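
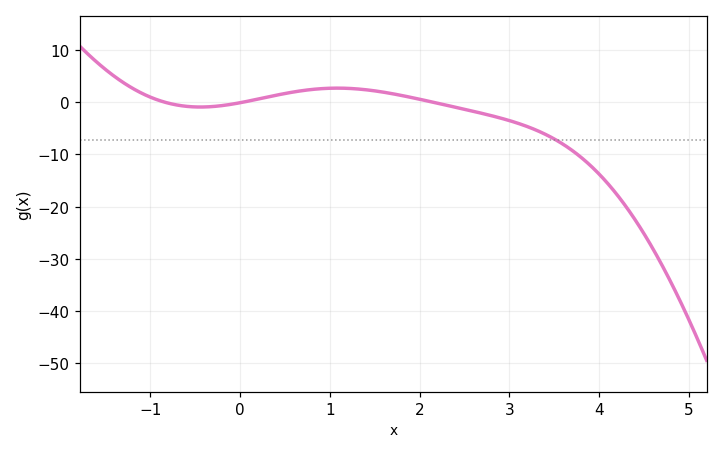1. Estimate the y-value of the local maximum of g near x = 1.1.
2.68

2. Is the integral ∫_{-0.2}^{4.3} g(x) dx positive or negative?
negative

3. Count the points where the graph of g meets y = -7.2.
1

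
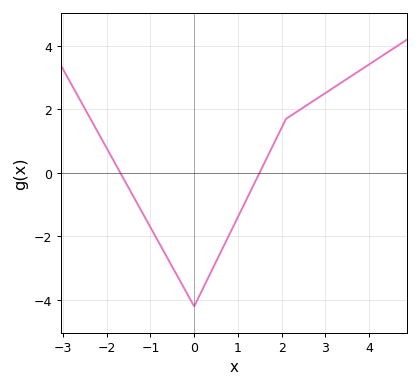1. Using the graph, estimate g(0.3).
-3.4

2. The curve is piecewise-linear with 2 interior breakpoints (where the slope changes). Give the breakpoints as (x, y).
(0, -4.2); (2.1, 1.7)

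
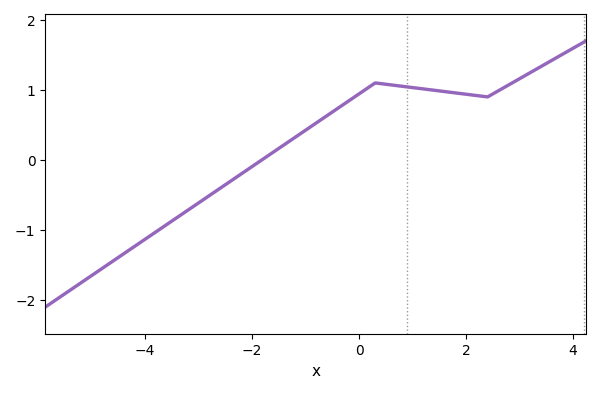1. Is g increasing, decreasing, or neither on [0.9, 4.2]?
neither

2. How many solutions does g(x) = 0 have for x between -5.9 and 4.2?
1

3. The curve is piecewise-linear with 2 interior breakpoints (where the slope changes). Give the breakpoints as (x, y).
(0.3, 1.1); (2.4, 0.9)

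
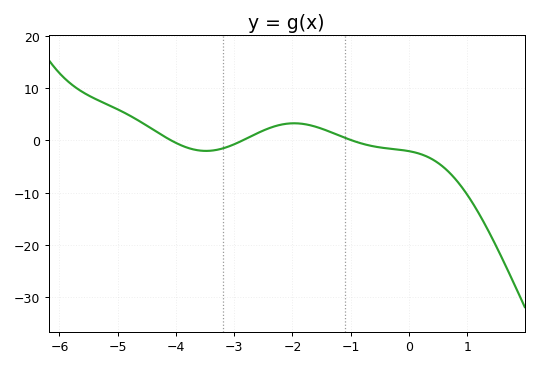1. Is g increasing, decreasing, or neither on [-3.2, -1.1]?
neither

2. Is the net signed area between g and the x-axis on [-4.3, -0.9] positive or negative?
positive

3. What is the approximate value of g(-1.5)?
2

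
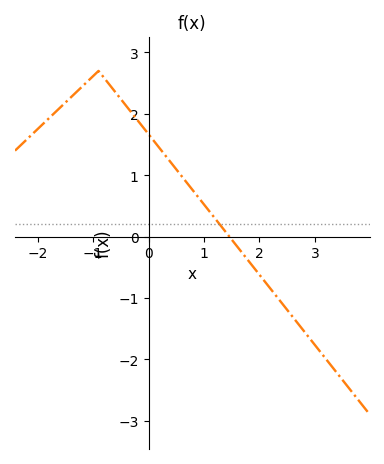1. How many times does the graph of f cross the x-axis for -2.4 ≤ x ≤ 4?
1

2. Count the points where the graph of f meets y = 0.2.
1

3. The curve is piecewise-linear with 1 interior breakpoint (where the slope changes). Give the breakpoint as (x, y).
(-0.9, 2.7)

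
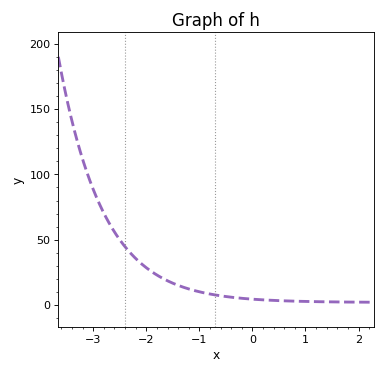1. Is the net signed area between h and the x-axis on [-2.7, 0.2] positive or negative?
positive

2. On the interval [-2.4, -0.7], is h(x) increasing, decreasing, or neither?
decreasing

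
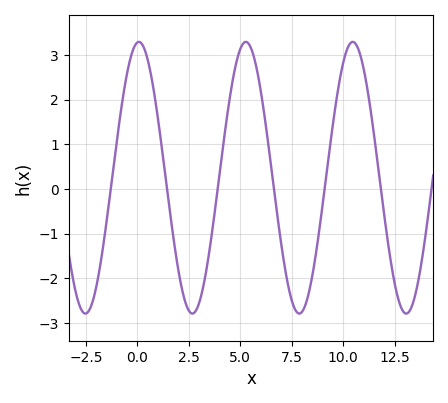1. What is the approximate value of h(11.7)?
0.463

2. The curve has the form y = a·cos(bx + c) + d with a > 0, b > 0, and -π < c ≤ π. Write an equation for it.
y = 3.04cos(1.21x - 0.09) + 0.25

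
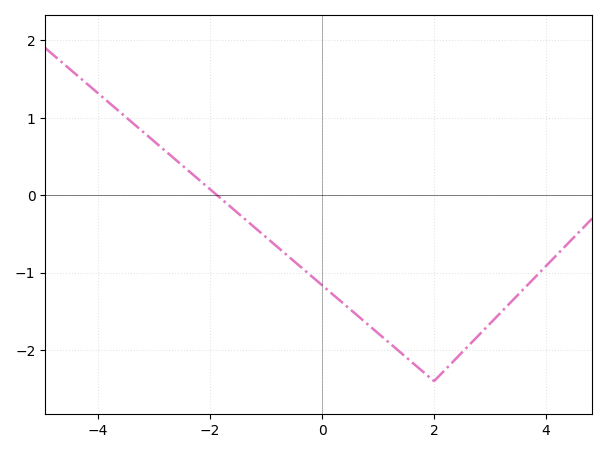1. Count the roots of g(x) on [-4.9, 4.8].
1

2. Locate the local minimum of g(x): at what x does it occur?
2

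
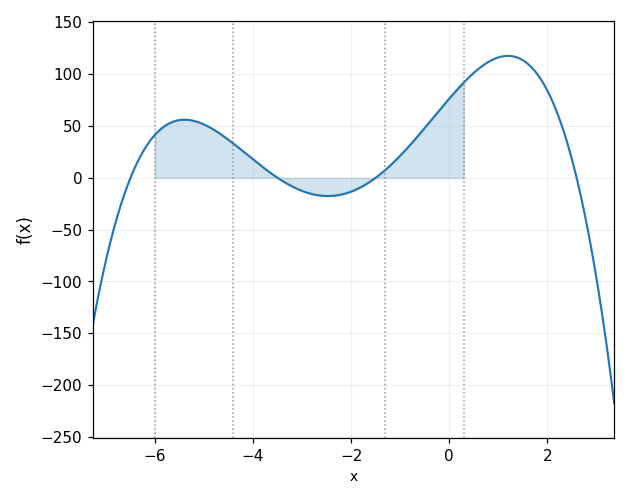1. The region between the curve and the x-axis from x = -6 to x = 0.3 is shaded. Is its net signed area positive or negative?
positive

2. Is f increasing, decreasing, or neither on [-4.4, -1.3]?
neither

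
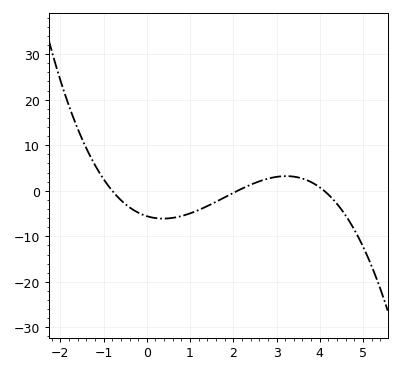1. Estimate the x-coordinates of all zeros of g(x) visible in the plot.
-0.8, 2.1, 4.1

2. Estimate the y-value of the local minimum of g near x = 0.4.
-6.12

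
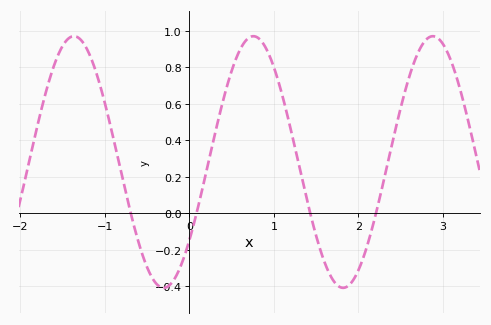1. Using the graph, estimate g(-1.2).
0.889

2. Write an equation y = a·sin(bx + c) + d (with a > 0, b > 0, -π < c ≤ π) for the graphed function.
y = 0.69sin(2.96x - 0.672) + 0.28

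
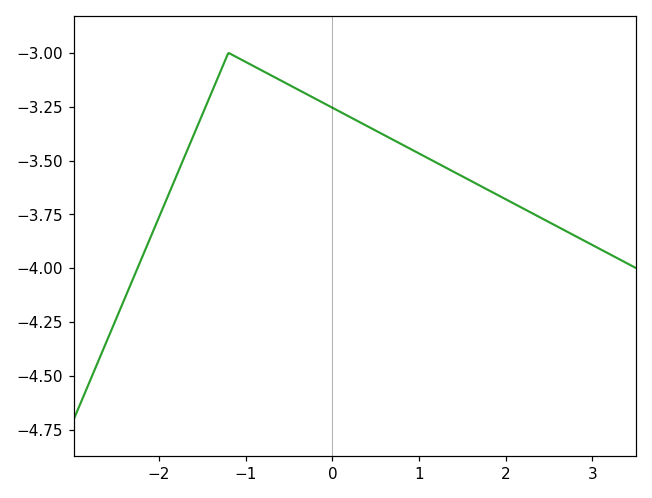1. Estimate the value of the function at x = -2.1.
-3.86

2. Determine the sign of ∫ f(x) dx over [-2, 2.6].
negative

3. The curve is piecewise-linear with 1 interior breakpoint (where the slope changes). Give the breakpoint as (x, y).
(-1.2, -3)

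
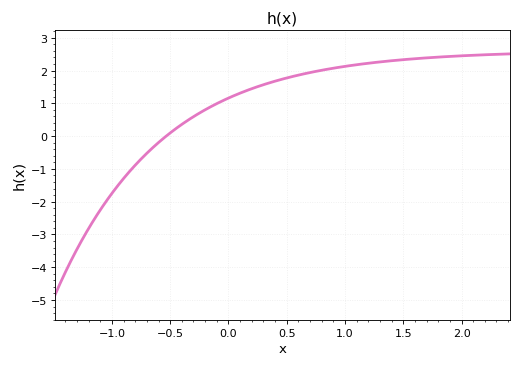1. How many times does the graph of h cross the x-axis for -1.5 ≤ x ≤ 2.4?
1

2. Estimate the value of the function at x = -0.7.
-0.5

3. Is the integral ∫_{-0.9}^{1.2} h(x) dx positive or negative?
positive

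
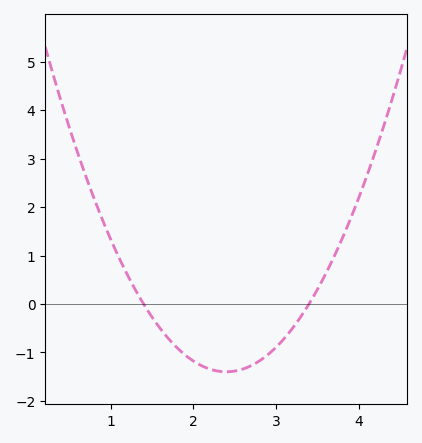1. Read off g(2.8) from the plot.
-1.18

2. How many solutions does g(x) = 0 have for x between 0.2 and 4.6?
2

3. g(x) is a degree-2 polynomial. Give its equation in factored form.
y = 1.4(x - 1.4)(x - 3.4)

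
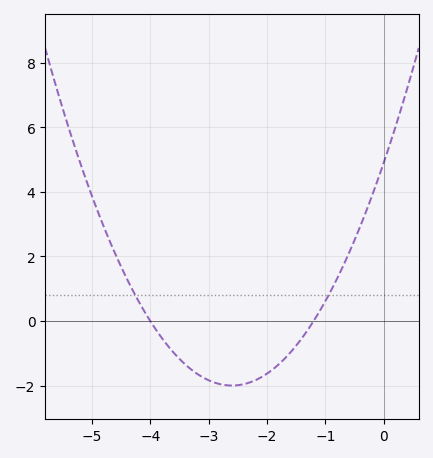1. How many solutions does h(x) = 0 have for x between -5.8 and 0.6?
2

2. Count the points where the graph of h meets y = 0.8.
2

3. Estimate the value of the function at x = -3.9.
-0.2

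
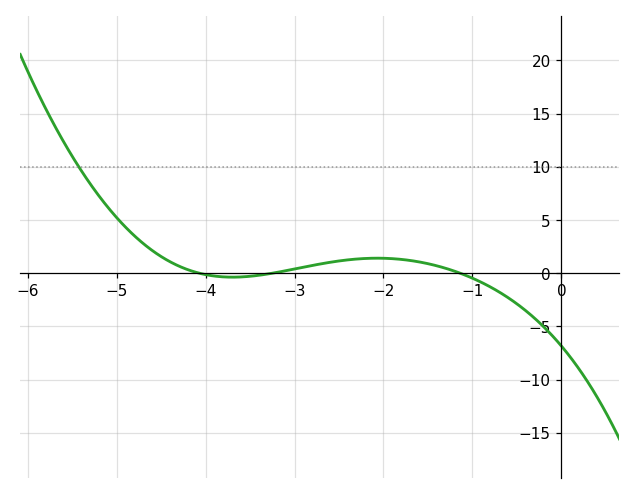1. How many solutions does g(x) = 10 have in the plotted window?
1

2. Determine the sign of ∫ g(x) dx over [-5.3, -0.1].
positive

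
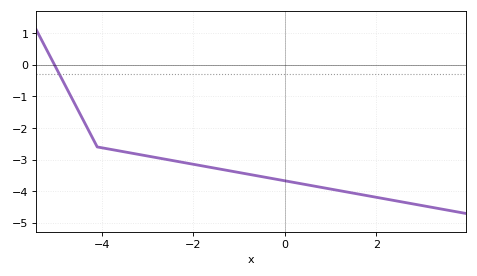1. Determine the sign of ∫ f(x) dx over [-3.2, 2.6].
negative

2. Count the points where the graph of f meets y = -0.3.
1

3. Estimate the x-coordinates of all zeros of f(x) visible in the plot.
-5.03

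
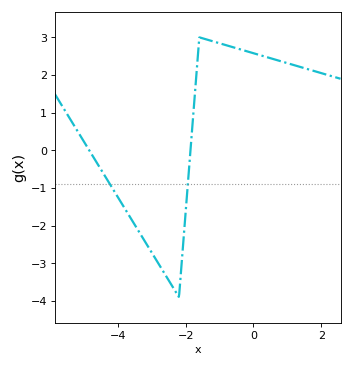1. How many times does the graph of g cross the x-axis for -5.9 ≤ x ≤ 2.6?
2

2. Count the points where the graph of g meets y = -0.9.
2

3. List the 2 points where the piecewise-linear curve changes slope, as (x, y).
(-2.2, -3.9); (-1.6, 3)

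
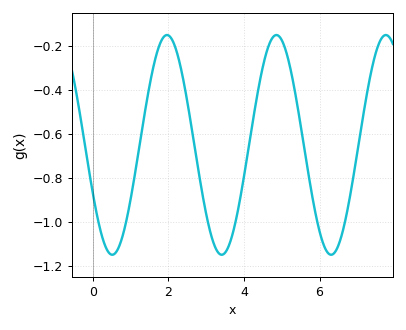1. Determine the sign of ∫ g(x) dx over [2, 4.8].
negative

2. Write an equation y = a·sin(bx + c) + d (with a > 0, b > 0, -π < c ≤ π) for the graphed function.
y = 0.5sin(2.2x - 2.7) - 0.65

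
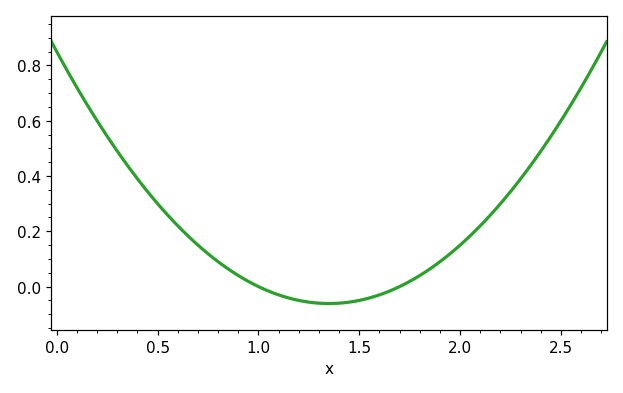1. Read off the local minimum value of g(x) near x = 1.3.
-0.061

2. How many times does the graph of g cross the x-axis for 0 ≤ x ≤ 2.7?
2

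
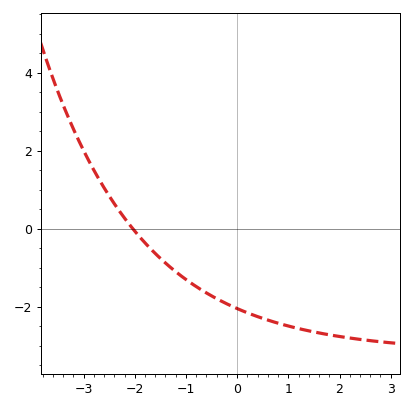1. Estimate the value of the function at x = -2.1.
0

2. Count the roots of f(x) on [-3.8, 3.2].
1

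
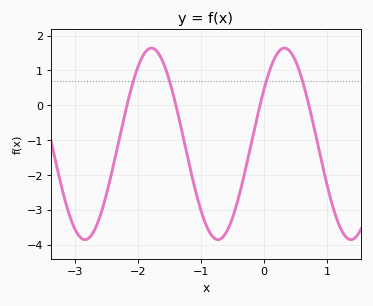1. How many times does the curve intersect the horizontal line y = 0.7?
4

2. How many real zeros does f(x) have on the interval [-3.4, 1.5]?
4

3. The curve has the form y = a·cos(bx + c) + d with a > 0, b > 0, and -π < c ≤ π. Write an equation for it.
y = 2.75cos(3x - 0.97) - 1.11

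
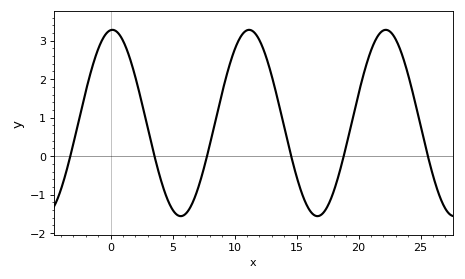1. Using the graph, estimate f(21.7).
3.2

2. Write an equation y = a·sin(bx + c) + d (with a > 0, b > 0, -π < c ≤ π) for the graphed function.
y = 2.42sin(0.57x + 1.5) + 0.86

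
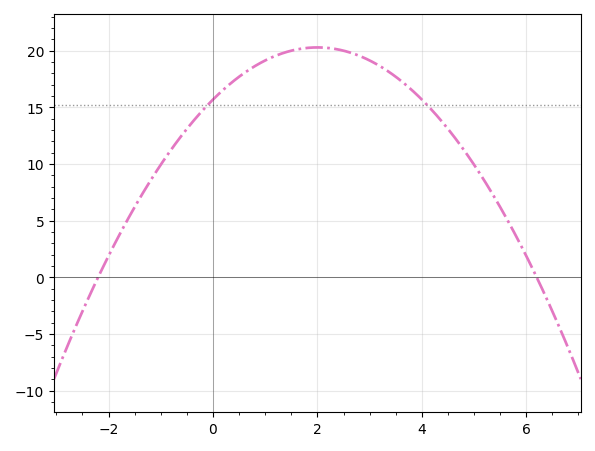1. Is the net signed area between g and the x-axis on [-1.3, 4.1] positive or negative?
positive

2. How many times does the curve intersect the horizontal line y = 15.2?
2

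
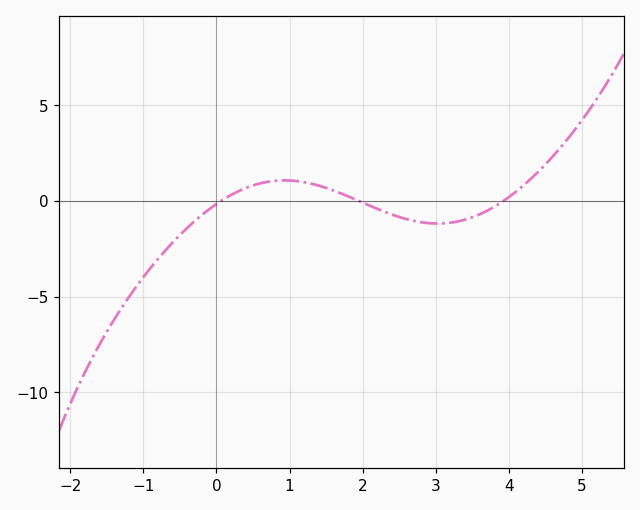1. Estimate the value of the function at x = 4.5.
2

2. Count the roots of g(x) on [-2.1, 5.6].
3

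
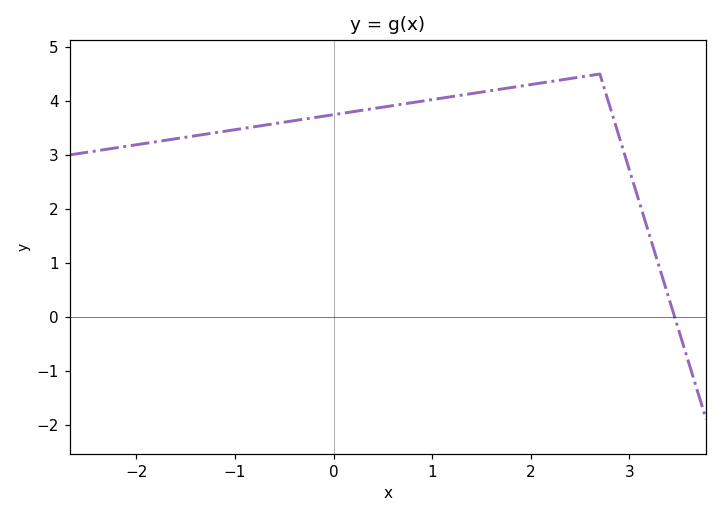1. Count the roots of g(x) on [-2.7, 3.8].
1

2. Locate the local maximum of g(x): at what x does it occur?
2.7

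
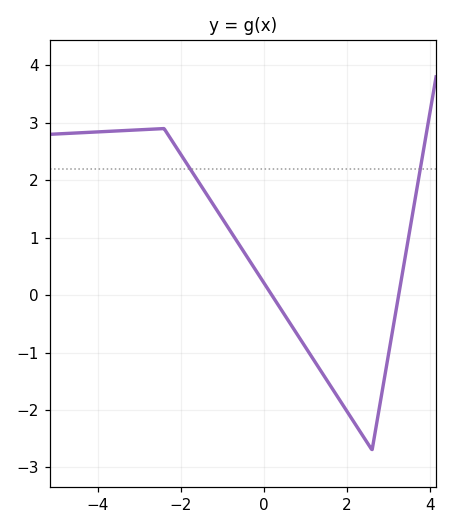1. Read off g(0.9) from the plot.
-0.796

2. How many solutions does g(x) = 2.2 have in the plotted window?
2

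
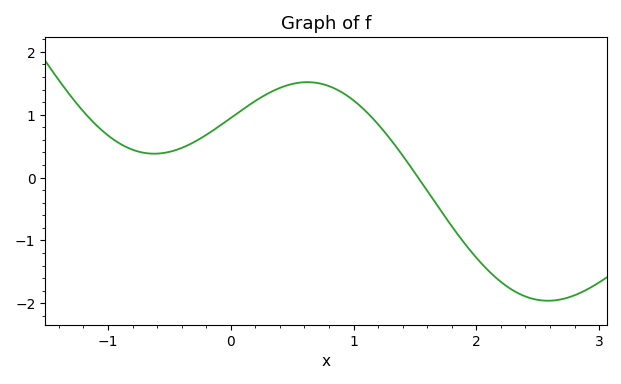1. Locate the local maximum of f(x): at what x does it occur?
0.622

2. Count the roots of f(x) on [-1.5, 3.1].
1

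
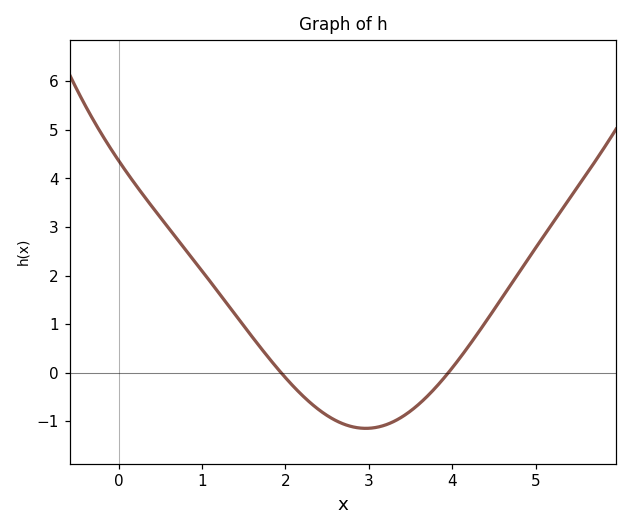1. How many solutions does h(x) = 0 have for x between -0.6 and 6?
2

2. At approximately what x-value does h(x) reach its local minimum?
3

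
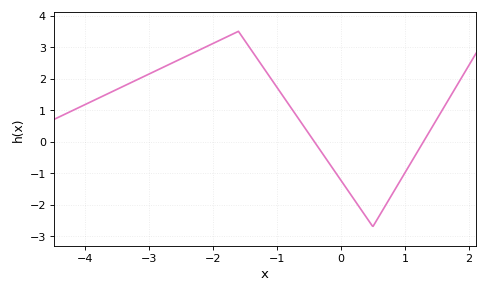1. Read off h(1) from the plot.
-0.994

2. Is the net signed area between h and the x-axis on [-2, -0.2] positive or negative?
positive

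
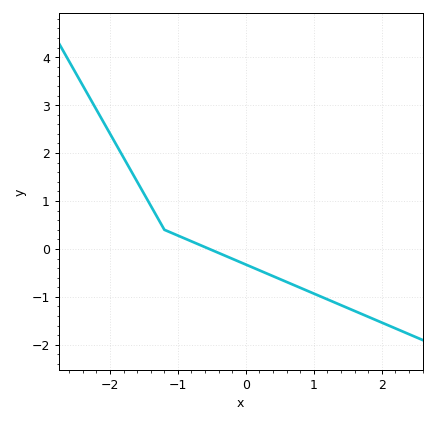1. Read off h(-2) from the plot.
2.41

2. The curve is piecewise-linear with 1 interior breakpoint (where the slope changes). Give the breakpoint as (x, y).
(-1.2, 0.4)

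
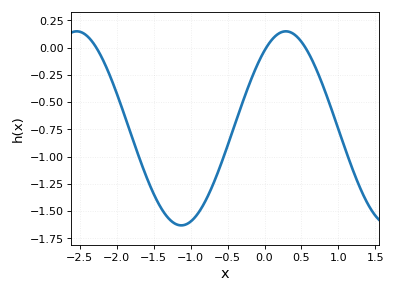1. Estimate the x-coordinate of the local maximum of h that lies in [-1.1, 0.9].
0.3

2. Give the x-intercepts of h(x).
-2.3, 0, 0.6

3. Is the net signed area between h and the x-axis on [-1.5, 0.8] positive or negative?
negative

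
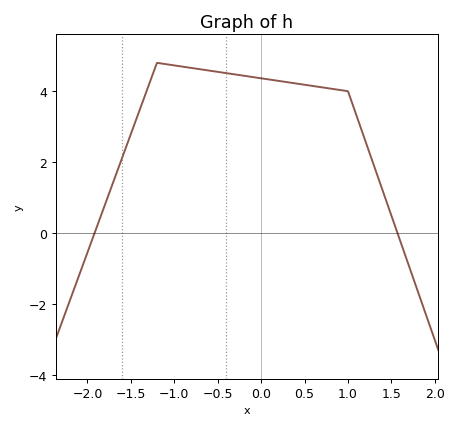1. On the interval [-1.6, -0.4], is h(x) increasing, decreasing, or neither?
neither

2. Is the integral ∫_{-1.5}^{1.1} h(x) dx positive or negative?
positive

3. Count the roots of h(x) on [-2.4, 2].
2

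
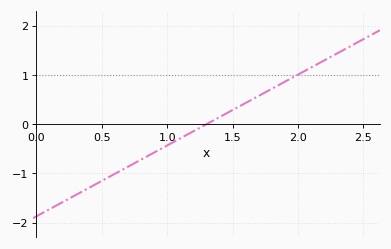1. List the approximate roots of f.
1.3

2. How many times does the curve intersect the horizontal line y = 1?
1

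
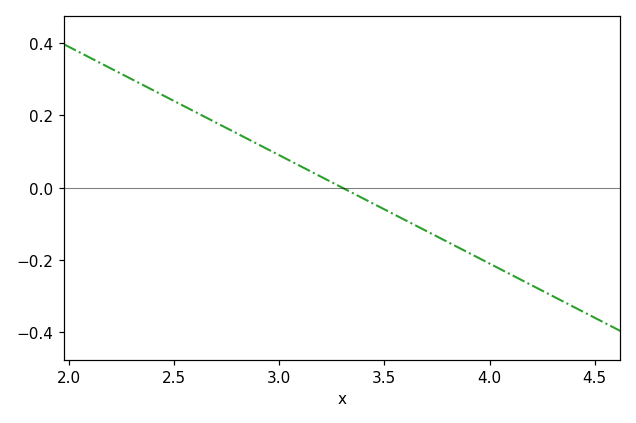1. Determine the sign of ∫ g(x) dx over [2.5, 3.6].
positive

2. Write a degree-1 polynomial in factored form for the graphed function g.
y = -0.3(x - 3.3)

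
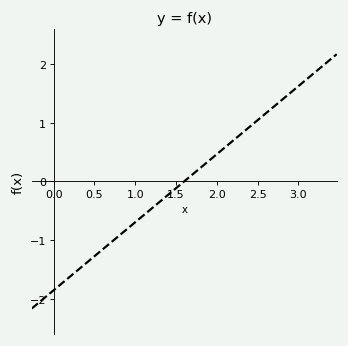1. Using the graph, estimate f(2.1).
0.58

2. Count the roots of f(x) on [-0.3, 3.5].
1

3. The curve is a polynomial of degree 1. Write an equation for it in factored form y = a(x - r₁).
y = 1.16(x - 1.6)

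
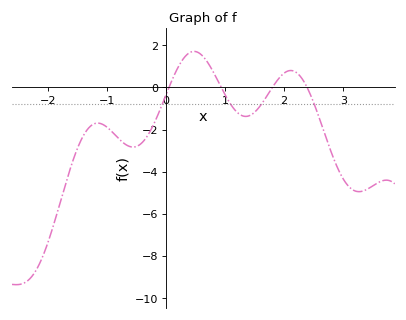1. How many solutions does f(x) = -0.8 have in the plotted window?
4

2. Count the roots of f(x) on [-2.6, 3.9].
4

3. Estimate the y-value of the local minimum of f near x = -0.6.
-2.83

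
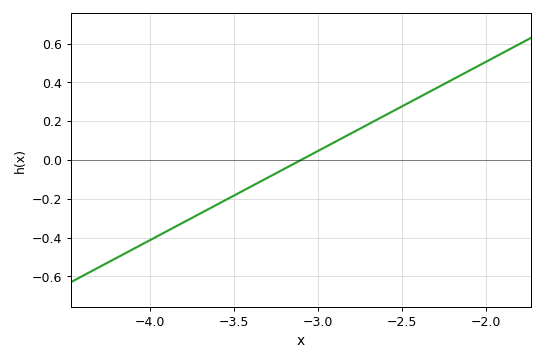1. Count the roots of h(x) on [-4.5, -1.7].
1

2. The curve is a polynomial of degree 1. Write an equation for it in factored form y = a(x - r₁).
y = 0.46(x + 3.1)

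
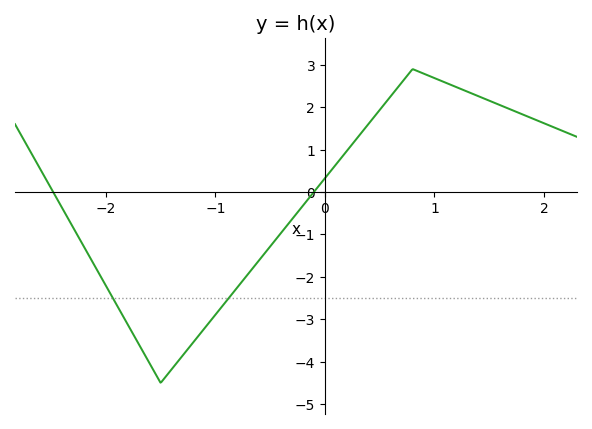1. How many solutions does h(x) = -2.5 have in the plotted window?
2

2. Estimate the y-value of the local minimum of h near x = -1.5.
-4.5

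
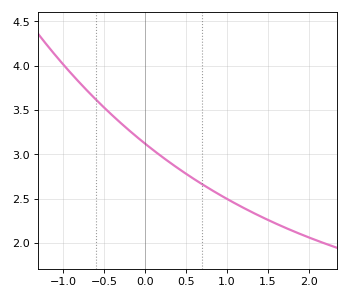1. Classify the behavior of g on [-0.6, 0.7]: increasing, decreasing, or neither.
decreasing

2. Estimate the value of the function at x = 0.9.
2.55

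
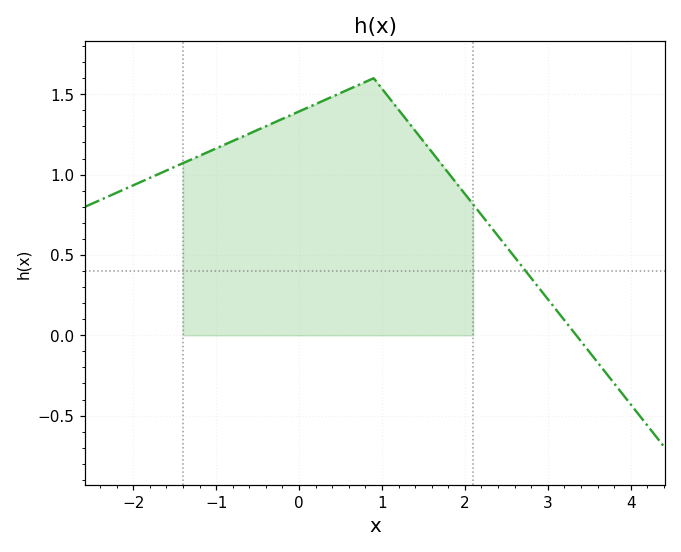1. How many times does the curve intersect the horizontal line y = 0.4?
1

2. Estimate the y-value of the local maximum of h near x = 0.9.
1.6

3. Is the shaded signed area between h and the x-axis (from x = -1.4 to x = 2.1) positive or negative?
positive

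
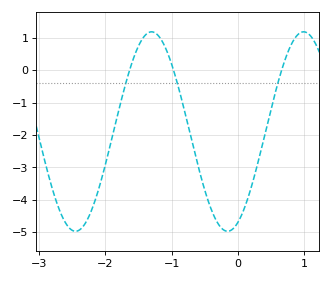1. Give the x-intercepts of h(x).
-1.64, -0.972, 0.657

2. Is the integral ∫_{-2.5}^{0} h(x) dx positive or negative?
negative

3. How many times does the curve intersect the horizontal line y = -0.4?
3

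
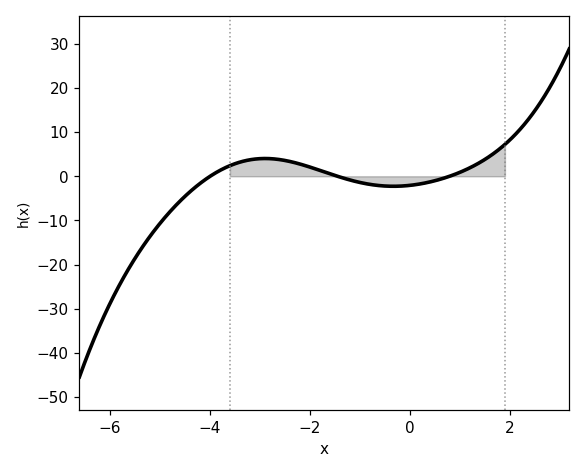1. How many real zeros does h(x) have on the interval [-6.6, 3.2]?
3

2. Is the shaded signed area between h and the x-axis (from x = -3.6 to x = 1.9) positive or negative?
positive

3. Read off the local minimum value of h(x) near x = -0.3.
-2.27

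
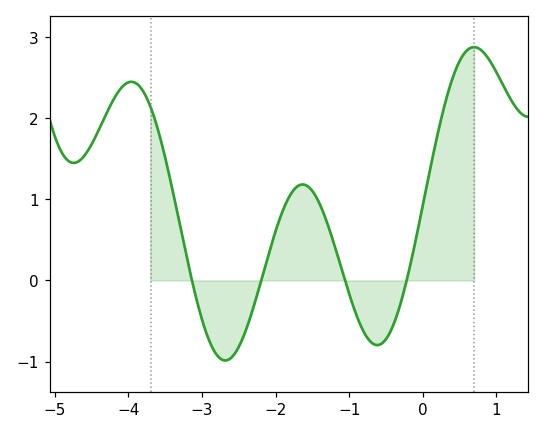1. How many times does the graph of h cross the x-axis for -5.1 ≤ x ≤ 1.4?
4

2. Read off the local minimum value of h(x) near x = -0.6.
-0.8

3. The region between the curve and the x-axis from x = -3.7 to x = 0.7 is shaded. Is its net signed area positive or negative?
positive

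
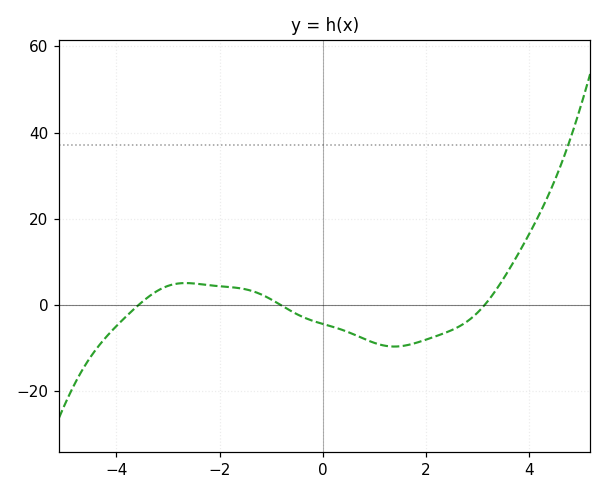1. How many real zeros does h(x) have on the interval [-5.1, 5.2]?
3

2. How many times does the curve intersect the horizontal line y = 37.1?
1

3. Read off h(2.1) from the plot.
-7.61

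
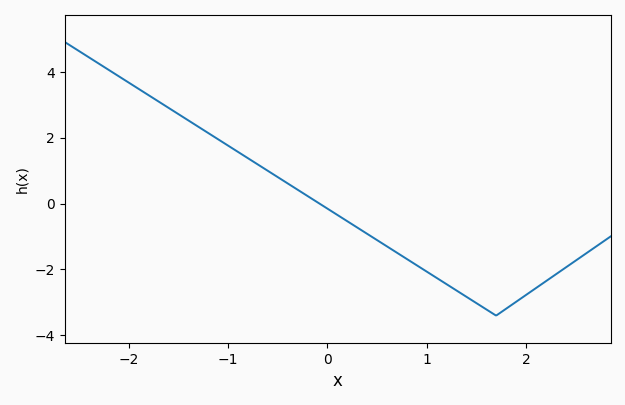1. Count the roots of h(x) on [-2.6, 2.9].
1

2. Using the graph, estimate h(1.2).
-2.44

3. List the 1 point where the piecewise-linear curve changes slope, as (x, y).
(1.7, -3.4)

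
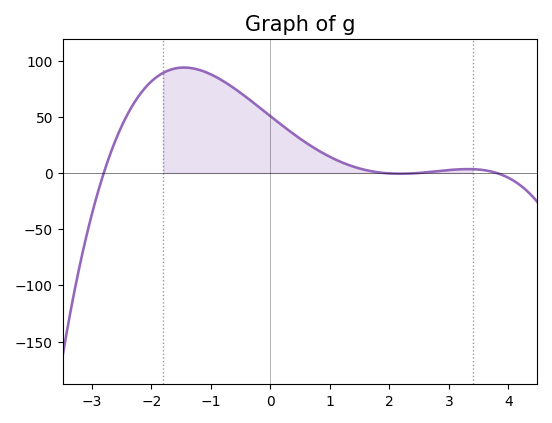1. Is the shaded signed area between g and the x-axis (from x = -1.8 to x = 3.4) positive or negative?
positive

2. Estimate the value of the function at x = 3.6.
0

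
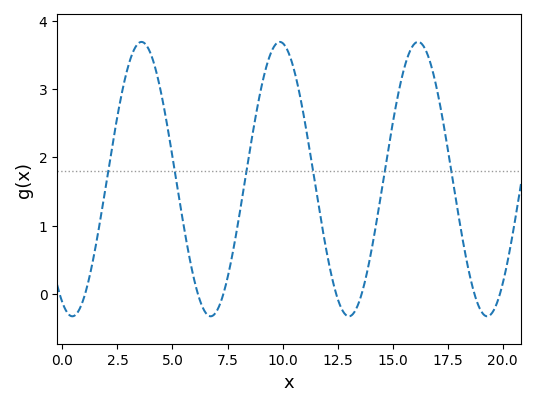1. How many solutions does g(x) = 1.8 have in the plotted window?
6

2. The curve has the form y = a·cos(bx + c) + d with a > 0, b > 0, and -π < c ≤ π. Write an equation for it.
y = 2.01cos(1x + 2.69) + 1.68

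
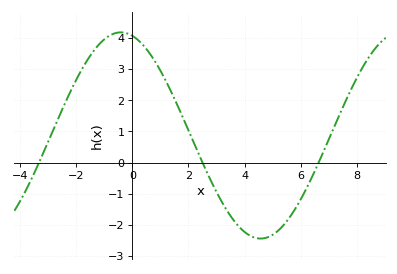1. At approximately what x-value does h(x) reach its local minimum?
4.57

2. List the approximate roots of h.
-3.33, 2.5, 6.64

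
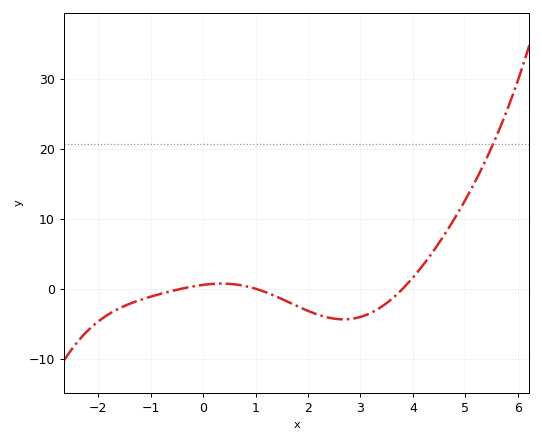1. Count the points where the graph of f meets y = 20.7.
1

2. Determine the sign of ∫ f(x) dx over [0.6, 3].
negative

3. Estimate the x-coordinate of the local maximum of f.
0.352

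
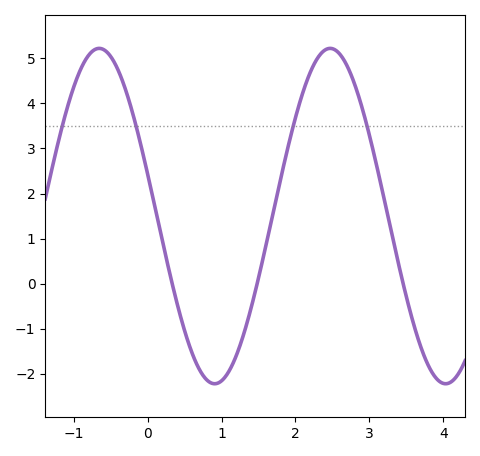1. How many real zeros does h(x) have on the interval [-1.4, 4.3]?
3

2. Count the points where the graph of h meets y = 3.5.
4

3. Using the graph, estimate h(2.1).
4.2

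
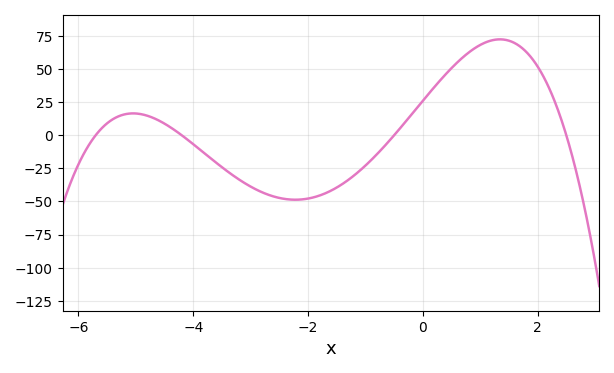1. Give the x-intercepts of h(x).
-5.8, -4.2, -0.4, 2.4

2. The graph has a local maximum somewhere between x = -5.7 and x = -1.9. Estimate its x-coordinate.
-5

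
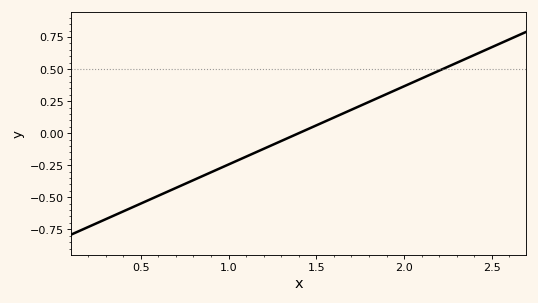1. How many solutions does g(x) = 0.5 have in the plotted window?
1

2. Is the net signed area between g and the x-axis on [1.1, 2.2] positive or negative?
positive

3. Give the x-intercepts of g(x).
1.4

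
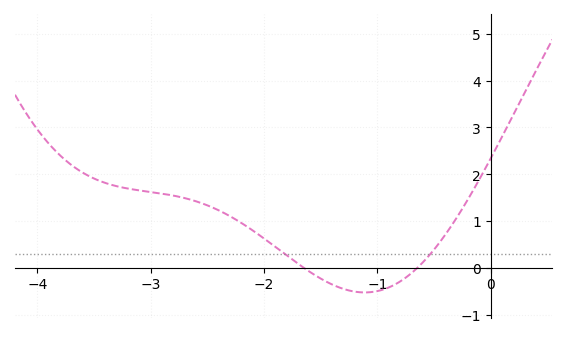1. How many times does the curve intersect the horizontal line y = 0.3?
2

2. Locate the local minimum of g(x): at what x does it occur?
-1.1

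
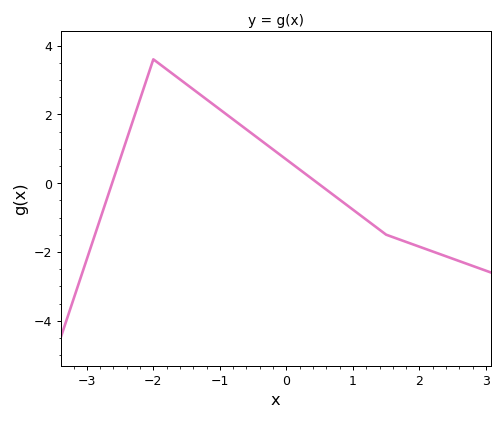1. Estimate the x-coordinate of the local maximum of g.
-2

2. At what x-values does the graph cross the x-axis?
-2.6, 0.5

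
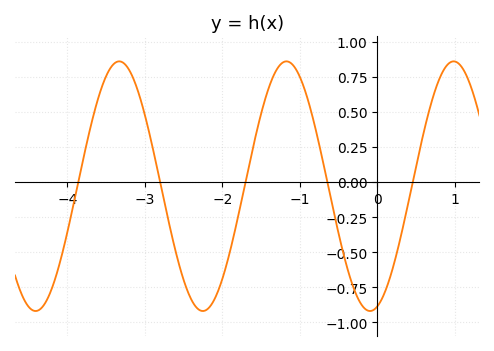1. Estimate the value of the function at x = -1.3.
0.8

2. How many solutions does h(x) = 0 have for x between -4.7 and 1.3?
5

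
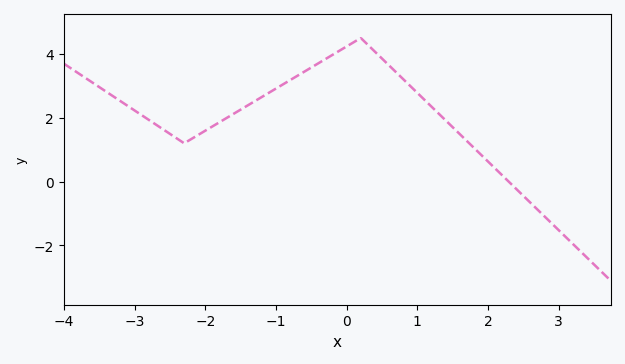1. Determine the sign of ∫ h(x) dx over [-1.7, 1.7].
positive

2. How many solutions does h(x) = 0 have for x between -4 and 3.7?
1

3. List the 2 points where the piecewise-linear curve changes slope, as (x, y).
(-2.3, 1.2); (0.2, 4.5)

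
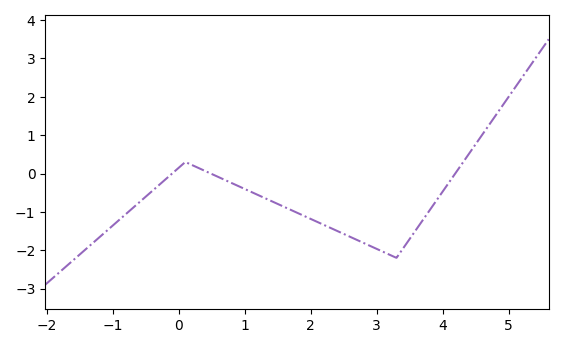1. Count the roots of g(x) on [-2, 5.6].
3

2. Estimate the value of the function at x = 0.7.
-0.2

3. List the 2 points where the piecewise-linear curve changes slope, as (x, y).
(0.1, 0.3); (3.3, -2.2)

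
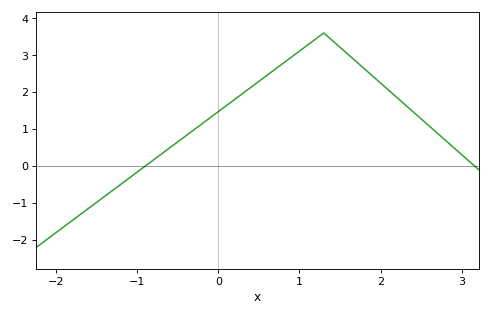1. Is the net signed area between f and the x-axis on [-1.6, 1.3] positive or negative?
positive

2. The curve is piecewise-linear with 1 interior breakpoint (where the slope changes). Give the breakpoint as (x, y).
(1.3, 3.6)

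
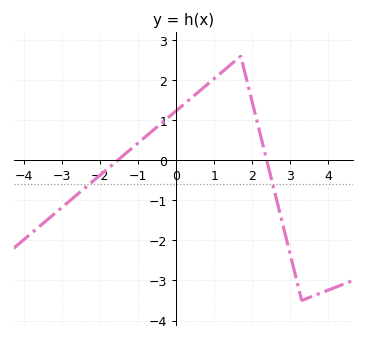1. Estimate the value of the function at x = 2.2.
0.694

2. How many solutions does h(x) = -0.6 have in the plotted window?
2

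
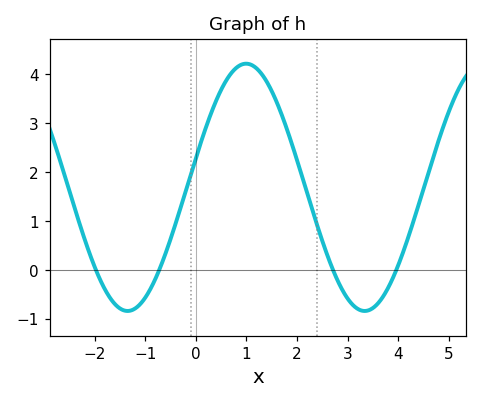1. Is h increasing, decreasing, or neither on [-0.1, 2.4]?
neither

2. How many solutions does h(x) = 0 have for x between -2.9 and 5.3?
4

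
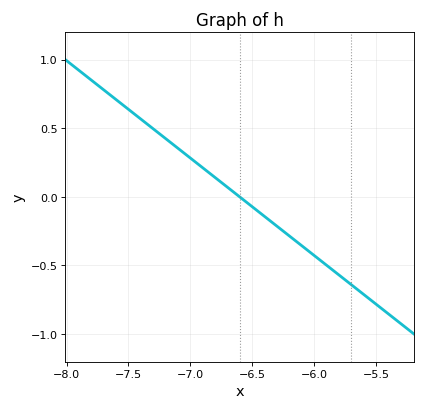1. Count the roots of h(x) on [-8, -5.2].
1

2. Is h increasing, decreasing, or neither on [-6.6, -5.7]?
decreasing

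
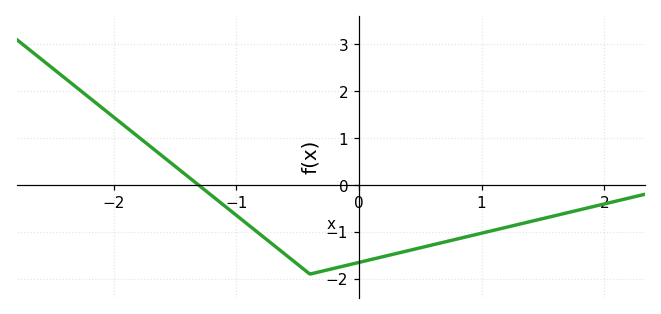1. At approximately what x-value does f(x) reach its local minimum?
-0.4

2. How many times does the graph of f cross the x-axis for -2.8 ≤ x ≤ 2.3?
1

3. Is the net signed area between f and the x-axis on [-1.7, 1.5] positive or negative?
negative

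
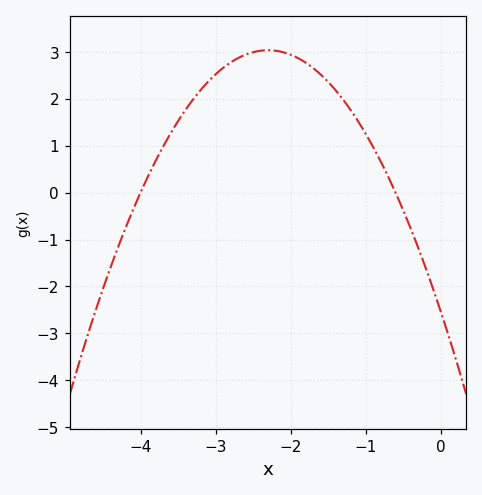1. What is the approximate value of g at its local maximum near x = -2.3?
3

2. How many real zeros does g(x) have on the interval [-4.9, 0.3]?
2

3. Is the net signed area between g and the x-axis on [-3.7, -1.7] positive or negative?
positive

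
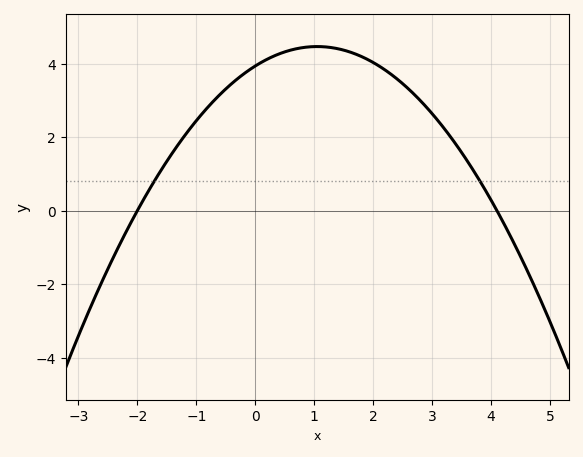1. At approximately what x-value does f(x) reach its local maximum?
1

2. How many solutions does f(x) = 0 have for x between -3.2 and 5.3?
2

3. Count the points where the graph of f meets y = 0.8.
2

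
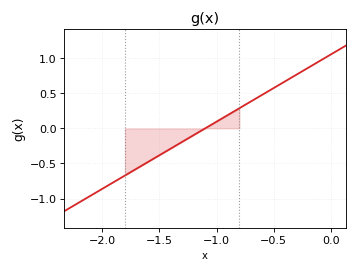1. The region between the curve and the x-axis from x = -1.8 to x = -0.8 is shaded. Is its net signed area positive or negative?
negative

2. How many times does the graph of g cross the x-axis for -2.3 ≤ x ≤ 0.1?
1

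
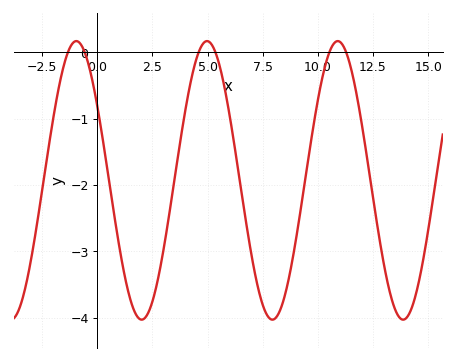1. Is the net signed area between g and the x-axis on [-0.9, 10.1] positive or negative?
negative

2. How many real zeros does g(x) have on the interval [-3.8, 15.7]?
6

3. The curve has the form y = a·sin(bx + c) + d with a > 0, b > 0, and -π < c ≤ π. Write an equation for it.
y = 2.1sin(1.06x + 2.58) - 1.93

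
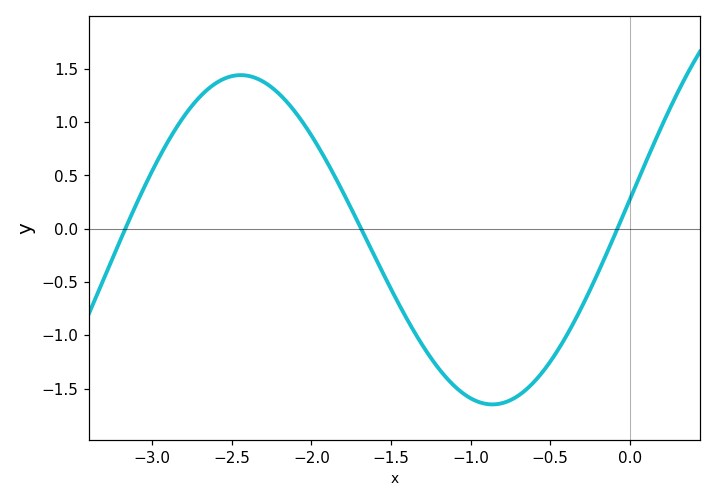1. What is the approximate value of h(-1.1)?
-1.48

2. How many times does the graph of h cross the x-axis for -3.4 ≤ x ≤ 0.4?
3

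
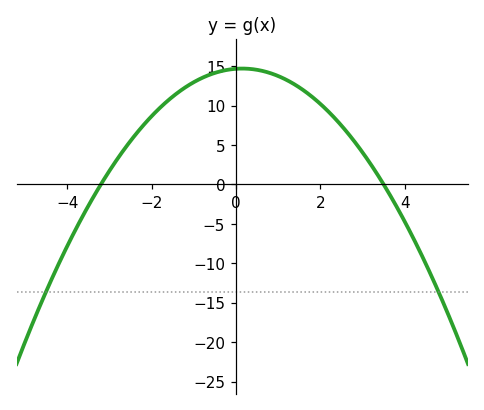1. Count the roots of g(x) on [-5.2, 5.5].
2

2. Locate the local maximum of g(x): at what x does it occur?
0.2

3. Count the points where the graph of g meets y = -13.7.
2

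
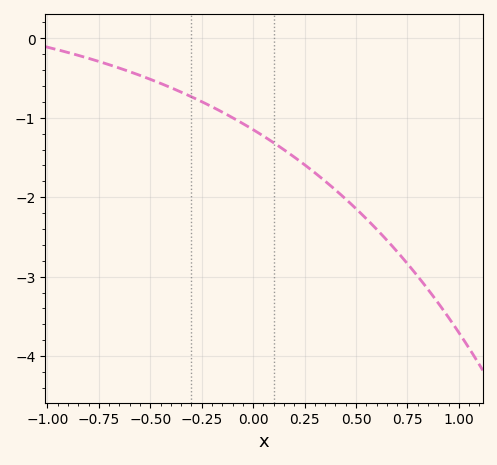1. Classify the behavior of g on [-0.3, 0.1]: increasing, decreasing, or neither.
decreasing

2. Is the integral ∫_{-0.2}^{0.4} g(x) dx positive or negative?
negative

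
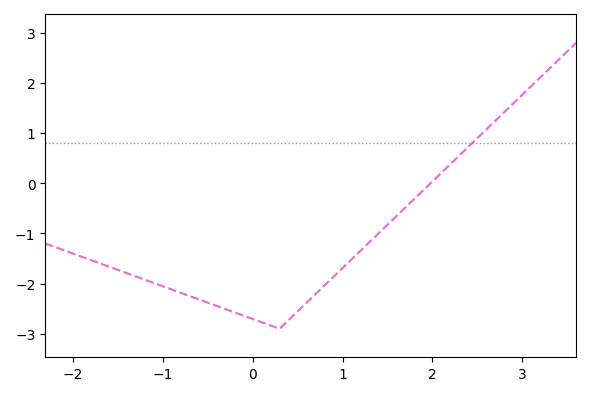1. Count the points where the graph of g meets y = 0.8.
1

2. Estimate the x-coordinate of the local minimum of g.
0.298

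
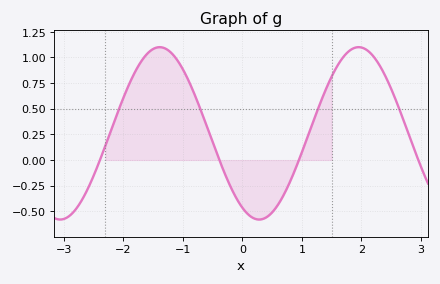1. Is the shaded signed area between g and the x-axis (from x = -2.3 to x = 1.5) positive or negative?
positive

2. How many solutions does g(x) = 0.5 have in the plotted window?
4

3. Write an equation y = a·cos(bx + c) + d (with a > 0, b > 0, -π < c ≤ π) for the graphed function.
y = 0.84cos(1.88x + 2.61) + 0.26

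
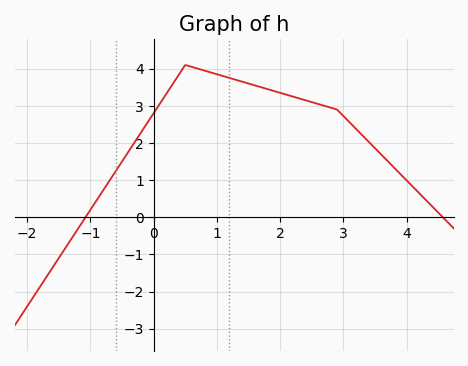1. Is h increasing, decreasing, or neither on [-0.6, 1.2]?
neither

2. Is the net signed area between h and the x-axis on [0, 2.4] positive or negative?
positive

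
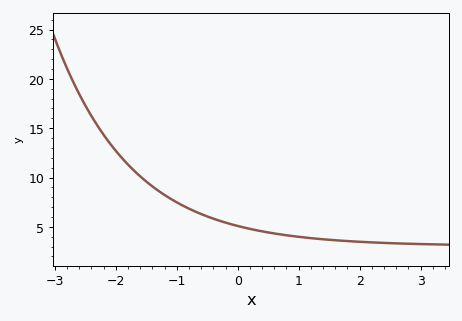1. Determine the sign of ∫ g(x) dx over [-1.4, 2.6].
positive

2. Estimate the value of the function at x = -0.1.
5.5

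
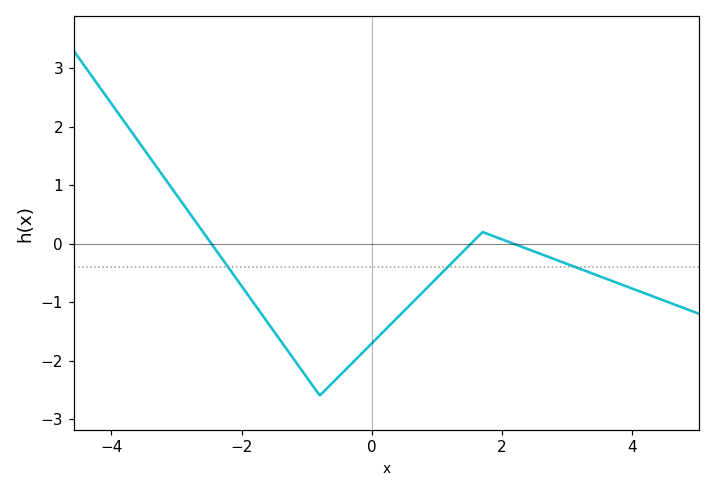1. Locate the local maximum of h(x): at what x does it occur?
1.8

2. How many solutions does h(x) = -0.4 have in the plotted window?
3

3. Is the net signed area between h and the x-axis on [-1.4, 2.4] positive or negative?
negative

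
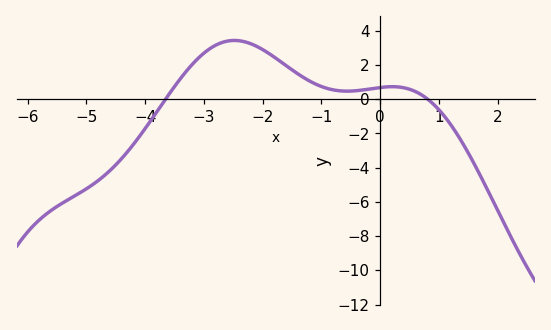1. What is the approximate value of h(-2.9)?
3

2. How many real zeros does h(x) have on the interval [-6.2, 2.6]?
2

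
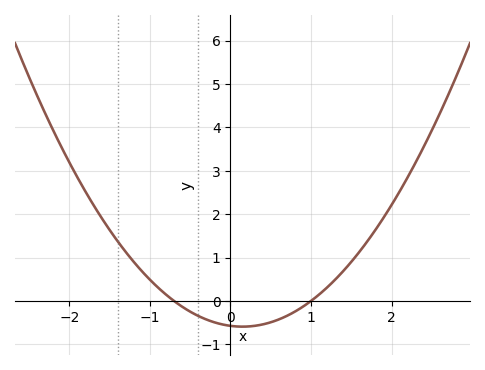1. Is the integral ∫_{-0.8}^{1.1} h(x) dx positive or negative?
negative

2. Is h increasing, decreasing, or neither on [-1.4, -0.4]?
decreasing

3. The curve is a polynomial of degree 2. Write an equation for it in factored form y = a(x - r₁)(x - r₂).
y = 0.82(x + 0.7)(x - 1)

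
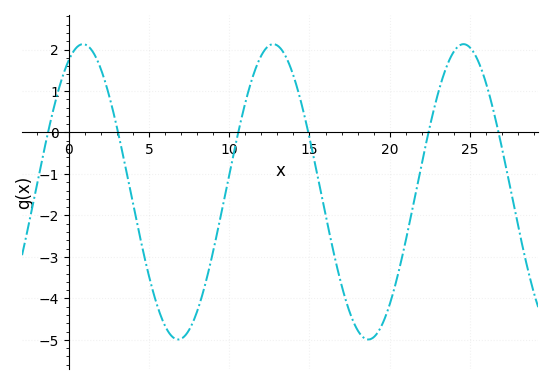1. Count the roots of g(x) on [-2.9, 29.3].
6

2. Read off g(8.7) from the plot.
-3.4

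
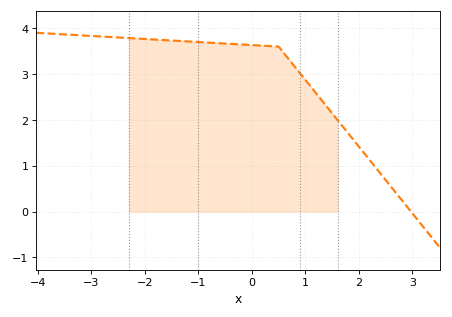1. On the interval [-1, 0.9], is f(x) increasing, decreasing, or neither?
decreasing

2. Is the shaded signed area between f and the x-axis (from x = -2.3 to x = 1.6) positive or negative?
positive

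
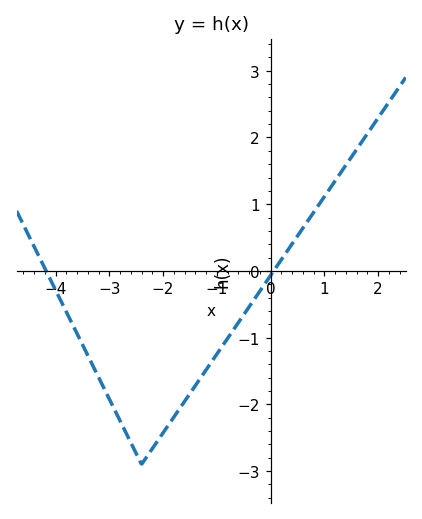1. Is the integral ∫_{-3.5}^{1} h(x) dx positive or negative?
negative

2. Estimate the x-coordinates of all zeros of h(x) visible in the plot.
-4.18, 0.058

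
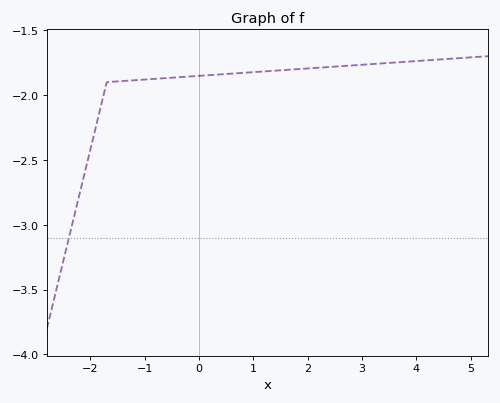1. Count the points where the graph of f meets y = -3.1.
1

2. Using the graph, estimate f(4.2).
-1.75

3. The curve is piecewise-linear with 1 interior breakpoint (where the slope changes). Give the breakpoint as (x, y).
(-1.7, -1.9)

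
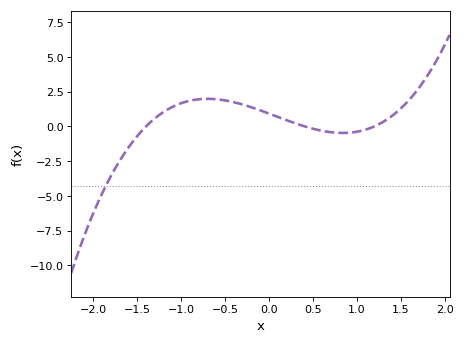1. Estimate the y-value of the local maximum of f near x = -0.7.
1.98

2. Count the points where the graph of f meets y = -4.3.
1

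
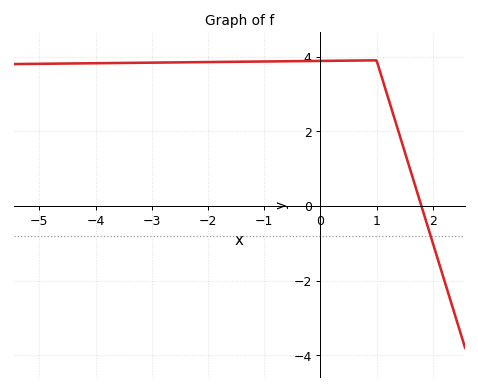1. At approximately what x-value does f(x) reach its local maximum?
0.999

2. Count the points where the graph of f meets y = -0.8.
1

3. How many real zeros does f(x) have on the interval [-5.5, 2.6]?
1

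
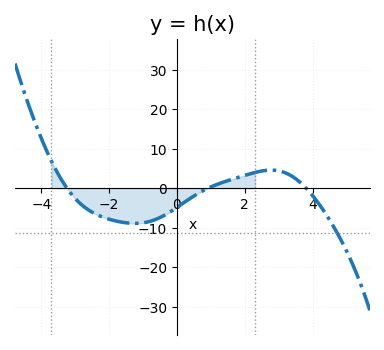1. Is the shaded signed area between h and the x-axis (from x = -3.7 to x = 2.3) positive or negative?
negative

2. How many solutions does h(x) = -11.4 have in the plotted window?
1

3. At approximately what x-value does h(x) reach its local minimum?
-1.2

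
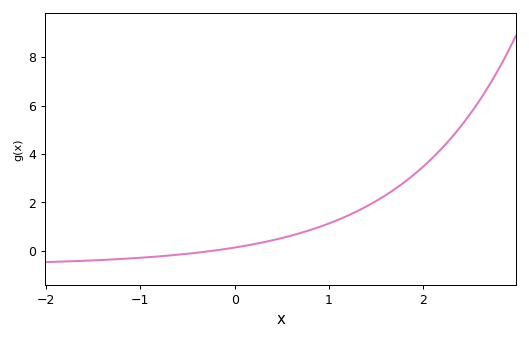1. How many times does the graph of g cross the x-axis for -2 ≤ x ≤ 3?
1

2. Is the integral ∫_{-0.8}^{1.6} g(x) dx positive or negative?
positive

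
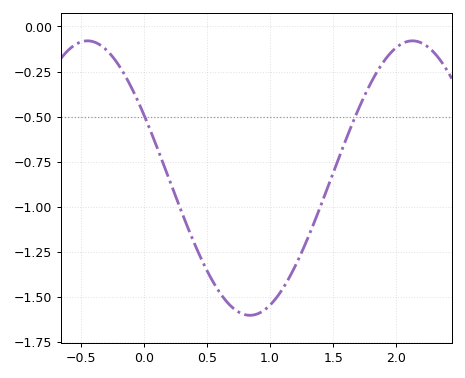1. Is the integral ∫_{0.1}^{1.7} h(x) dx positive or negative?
negative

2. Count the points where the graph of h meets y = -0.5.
2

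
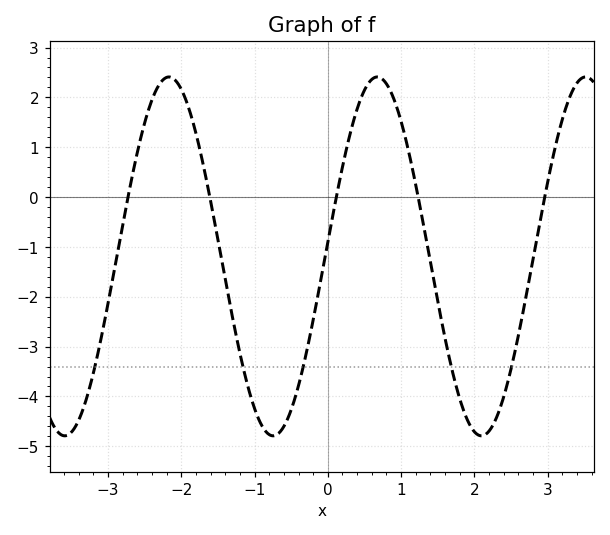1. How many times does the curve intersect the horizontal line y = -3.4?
5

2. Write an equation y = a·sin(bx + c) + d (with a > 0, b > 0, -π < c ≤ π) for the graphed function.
y = 3.6sin(2.21x + 0.08) - 1.19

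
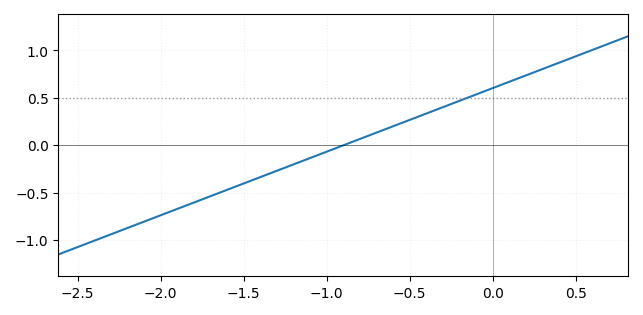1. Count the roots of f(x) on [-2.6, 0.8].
1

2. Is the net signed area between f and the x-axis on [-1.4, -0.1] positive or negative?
positive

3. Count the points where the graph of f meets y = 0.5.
1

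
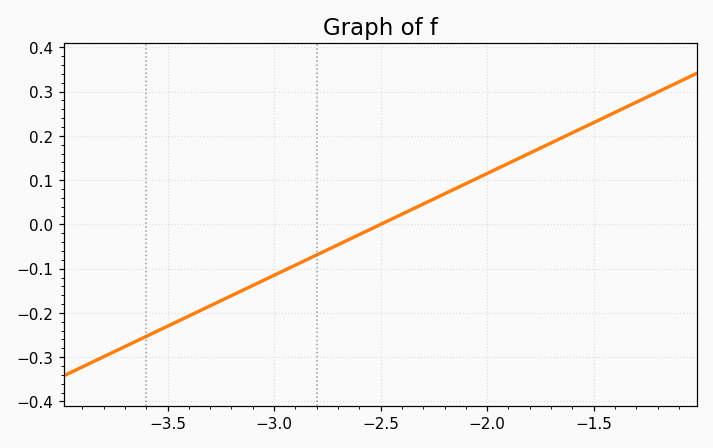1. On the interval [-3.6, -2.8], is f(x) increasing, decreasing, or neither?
increasing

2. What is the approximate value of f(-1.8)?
0.16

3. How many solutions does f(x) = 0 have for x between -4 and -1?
1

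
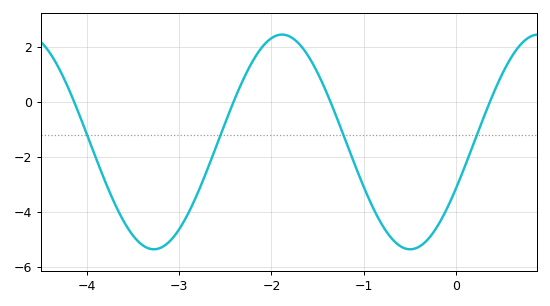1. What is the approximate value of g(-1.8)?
2.4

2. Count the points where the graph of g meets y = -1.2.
4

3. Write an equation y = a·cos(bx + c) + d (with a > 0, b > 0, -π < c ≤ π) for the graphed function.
y = 3.91cos(2.3x - 2) - 1.46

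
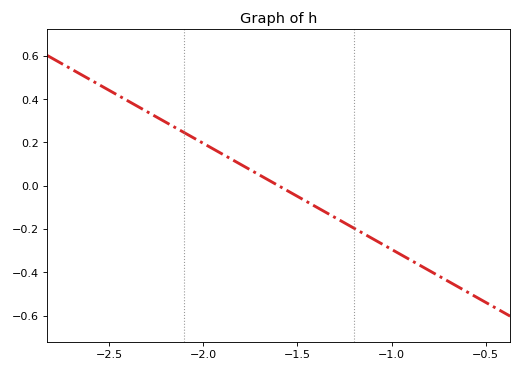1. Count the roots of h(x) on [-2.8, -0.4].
1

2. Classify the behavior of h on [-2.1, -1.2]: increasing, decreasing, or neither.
decreasing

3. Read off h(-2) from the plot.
0.2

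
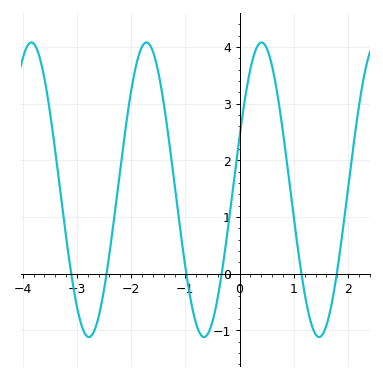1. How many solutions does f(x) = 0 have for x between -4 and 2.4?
6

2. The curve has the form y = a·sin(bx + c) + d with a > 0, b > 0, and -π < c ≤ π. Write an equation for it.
y = 2.6sin(3x + 0.37) + 1.48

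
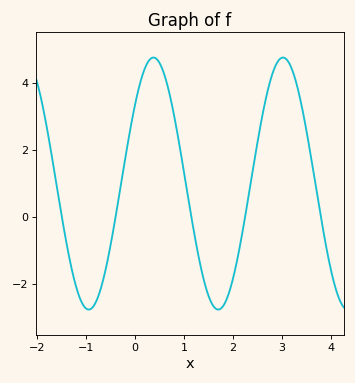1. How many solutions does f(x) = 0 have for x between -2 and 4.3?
5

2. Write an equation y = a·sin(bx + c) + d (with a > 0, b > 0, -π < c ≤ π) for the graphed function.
y = 3.77sin(2.4x + 0.67) + 0.99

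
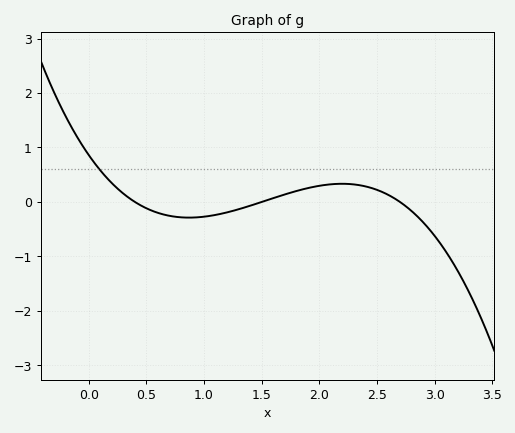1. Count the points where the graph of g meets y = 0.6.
1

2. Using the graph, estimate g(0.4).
0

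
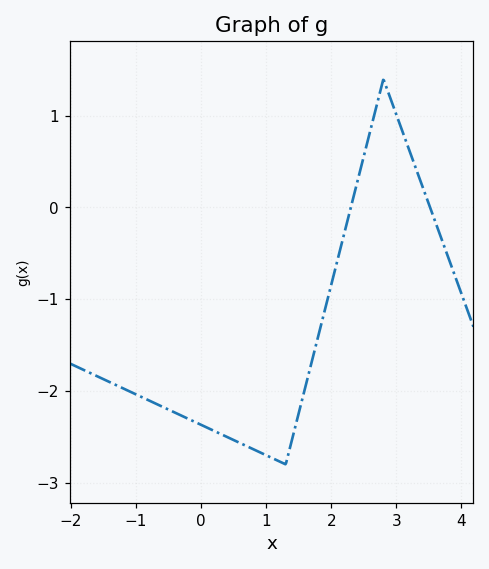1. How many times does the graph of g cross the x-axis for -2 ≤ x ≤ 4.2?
2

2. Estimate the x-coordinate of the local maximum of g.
2.8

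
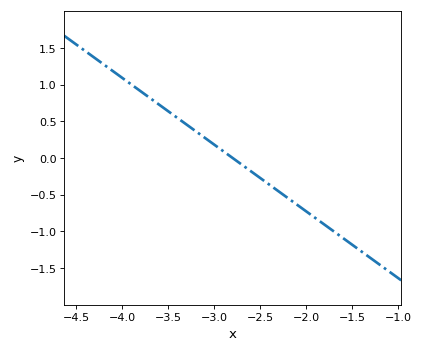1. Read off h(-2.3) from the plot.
-0.45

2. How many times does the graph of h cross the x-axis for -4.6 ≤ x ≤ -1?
1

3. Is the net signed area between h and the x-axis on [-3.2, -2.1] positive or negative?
negative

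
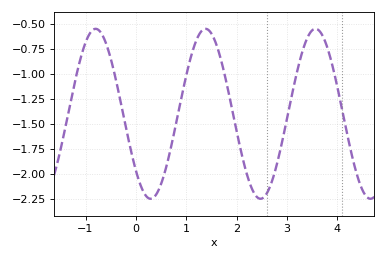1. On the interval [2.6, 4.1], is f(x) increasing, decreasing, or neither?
neither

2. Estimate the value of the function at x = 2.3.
-2.15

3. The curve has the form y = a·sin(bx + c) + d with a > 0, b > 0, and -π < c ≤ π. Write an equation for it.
y = 0.85sin(2.88x - 2.41) - 1.4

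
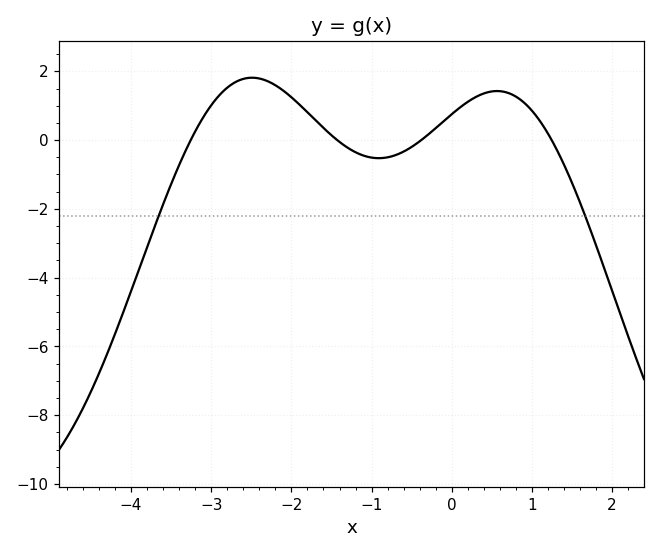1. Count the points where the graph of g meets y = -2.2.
2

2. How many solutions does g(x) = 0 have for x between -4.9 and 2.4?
4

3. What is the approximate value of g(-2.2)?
1.6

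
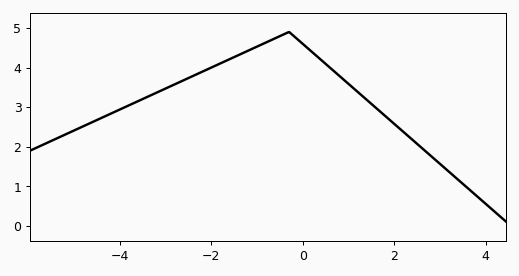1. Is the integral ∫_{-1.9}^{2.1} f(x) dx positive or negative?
positive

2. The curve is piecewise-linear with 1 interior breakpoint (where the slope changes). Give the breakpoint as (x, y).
(-0.3, 4.9)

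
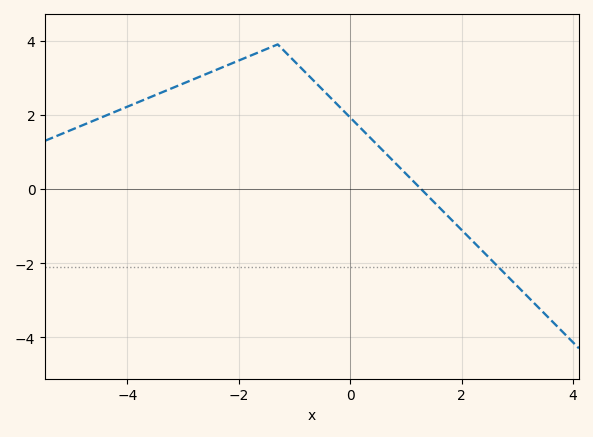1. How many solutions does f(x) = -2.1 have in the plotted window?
1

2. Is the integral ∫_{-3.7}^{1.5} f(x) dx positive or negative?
positive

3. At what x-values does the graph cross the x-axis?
1.2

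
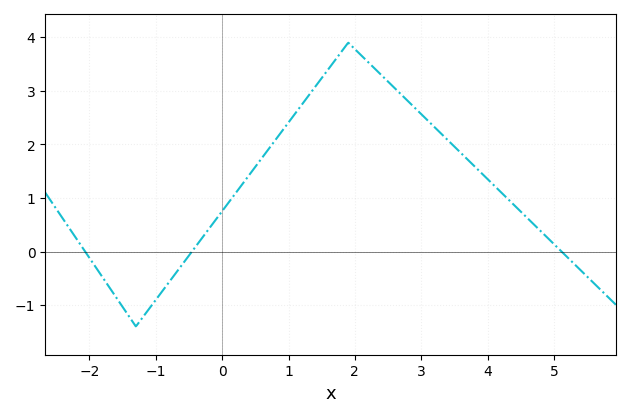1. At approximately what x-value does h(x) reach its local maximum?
1.9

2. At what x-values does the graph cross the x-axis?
-2.06, -0.455, 5.11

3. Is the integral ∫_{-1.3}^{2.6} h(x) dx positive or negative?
positive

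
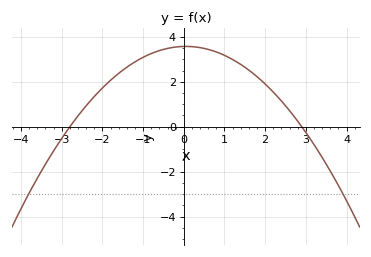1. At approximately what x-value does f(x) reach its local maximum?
0.05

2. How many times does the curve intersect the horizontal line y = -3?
2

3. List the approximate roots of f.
-2.8, 2.9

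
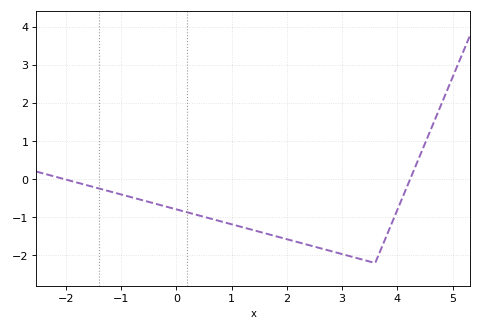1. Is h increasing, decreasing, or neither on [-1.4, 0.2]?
decreasing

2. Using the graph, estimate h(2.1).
-1.6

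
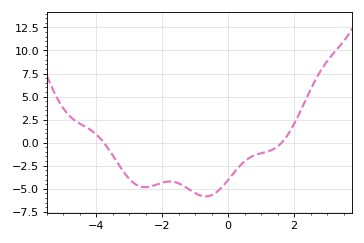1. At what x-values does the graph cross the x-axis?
-3.77, 1.62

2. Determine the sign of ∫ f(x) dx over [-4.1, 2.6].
negative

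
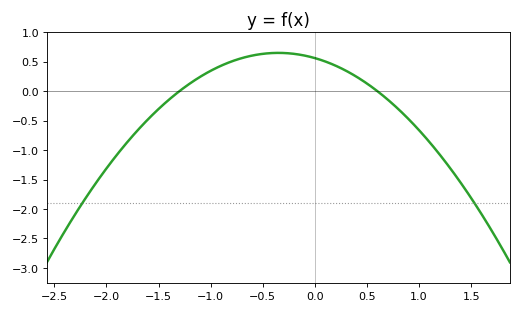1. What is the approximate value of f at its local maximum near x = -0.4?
0.65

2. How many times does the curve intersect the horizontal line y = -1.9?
2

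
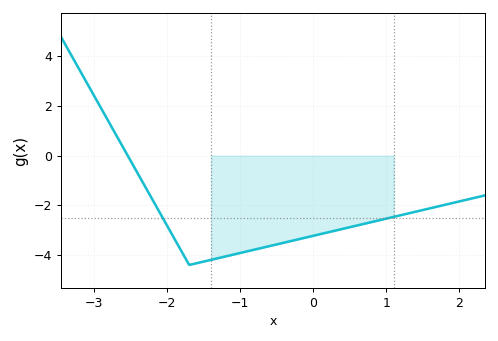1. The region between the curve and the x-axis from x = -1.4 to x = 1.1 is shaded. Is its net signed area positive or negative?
negative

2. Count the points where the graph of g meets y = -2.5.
2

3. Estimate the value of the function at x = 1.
-2.6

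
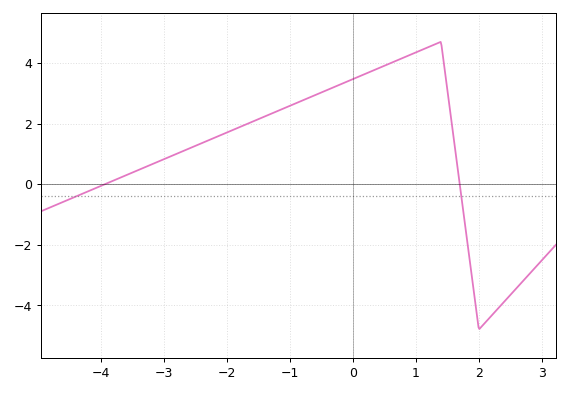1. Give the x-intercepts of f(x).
-4, 1.6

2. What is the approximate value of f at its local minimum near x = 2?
-4.8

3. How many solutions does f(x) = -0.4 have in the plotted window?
2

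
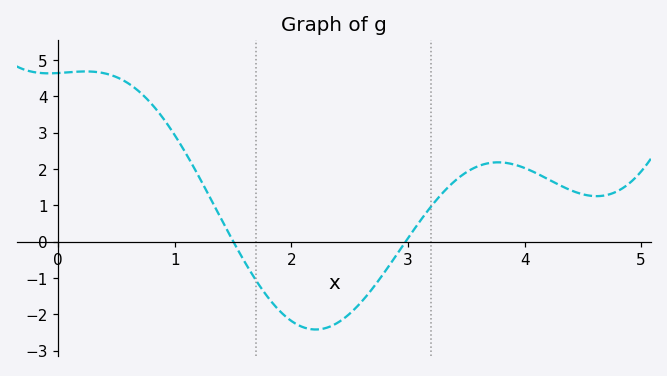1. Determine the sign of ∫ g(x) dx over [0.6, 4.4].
positive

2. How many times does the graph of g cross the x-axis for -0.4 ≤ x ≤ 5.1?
2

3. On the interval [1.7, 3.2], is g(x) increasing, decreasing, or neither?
neither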